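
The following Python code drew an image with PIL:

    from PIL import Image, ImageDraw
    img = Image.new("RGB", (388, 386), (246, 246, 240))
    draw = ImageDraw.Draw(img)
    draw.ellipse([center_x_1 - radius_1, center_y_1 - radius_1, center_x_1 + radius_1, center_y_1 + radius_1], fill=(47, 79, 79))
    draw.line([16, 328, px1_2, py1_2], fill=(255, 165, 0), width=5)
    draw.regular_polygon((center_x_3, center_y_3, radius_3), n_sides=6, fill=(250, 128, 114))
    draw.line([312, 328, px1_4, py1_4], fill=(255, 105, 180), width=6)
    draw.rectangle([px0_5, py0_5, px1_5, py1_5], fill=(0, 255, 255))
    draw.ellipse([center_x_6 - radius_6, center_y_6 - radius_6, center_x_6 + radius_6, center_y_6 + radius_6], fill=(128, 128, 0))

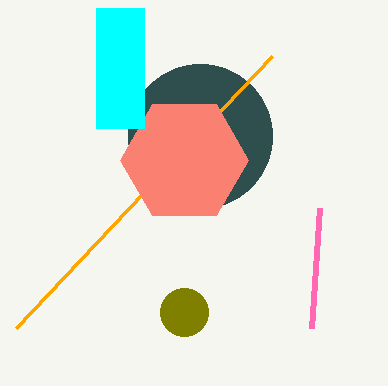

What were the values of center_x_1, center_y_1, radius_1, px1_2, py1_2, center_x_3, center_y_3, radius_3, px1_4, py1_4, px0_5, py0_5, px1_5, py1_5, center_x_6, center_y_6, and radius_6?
center_x_1 = 200, center_y_1 = 136, radius_1 = 72, px1_2 = 272, py1_2 = 56, center_x_3 = 184, center_y_3 = 160, radius_3 = 64, px1_4 = 320, py1_4 = 208, px0_5 = 96, py0_5 = 8, px1_5 = 144, py1_5 = 128, center_x_6 = 184, center_y_6 = 312, radius_6 = 24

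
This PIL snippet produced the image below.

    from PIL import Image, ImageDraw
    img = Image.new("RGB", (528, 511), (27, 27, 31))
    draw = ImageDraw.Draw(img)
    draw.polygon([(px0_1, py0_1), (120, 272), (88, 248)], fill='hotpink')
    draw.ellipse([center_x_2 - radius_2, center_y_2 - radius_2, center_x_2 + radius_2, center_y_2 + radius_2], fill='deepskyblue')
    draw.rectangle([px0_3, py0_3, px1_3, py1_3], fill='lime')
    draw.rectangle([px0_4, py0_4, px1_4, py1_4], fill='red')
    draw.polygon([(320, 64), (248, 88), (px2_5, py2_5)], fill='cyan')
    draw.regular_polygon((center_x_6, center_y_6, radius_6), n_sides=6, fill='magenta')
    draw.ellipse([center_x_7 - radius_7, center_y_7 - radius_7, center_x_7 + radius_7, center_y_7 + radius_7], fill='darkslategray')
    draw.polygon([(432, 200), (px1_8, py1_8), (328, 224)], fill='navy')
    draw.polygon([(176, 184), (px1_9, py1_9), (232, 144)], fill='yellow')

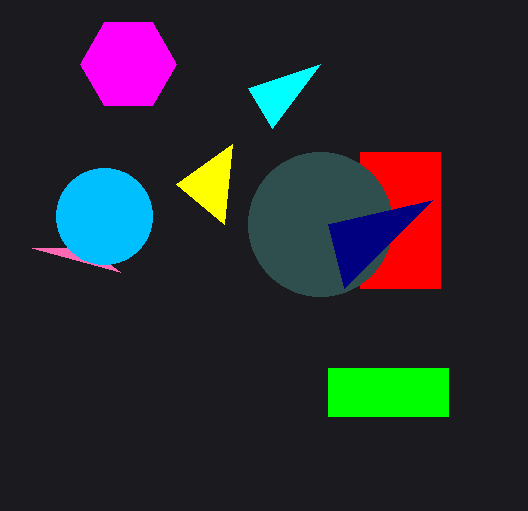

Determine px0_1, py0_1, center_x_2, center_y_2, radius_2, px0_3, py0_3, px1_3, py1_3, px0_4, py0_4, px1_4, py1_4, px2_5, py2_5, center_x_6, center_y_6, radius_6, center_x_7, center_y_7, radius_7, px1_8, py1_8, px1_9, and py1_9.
px0_1 = 32; py0_1 = 248; center_x_2 = 104; center_y_2 = 216; radius_2 = 48; px0_3 = 328; py0_3 = 368; px1_3 = 448; py1_3 = 416; px0_4 = 360; py0_4 = 152; px1_4 = 440; py1_4 = 288; px2_5 = 272; py2_5 = 128; center_x_6 = 128; center_y_6 = 64; radius_6 = 48; center_x_7 = 320; center_y_7 = 224; radius_7 = 72; px1_8 = 344; py1_8 = 288; px1_9 = 224; py1_9 = 224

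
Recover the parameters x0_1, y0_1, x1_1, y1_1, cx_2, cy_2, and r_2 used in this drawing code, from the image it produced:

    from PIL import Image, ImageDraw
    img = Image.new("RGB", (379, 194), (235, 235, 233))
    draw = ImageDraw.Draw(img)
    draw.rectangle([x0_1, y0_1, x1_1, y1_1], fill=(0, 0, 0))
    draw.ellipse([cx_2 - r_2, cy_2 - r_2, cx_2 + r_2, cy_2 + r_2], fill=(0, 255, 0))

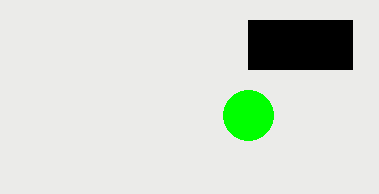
x0_1 = 248, y0_1 = 20, x1_1 = 352, y1_1 = 69, cx_2 = 248, cy_2 = 115, r_2 = 25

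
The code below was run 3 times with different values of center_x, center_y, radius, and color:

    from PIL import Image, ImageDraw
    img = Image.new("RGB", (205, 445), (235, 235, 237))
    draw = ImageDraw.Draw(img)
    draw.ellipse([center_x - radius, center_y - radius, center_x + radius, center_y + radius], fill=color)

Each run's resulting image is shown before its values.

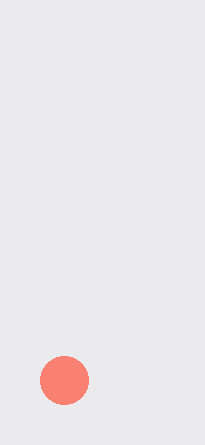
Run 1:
center_x = 64; center_y = 380; radius = 24; color = 'salmon'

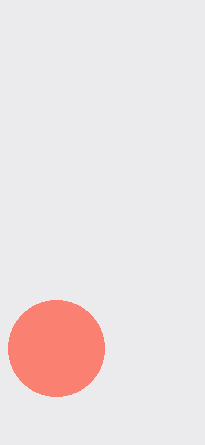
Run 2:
center_x = 56
center_y = 348
radius = 48
color = 'salmon'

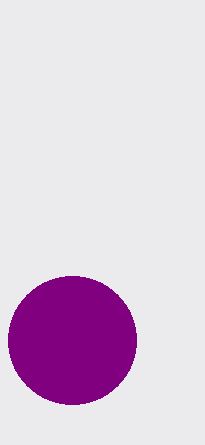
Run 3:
center_x = 72, center_y = 340, radius = 64, color = 'purple'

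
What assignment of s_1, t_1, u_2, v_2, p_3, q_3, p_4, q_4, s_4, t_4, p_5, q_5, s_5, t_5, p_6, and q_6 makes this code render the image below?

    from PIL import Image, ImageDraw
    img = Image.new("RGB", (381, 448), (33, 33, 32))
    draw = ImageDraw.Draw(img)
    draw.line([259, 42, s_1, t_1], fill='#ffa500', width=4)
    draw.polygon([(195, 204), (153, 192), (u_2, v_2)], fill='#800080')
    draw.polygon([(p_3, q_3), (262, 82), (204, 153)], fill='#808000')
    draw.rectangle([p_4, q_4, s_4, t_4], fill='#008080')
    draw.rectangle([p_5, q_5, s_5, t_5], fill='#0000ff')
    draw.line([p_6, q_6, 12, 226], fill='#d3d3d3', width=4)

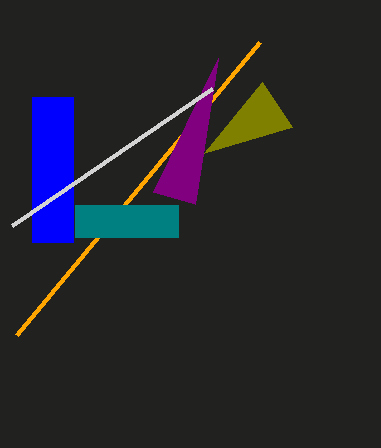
s_1 = 16; t_1 = 335; u_2 = 218; v_2 = 58; p_3 = 292; q_3 = 127; p_4 = 75; q_4 = 205; s_4 = 178; t_4 = 237; p_5 = 32; q_5 = 97; s_5 = 73; t_5 = 242; p_6 = 212; q_6 = 89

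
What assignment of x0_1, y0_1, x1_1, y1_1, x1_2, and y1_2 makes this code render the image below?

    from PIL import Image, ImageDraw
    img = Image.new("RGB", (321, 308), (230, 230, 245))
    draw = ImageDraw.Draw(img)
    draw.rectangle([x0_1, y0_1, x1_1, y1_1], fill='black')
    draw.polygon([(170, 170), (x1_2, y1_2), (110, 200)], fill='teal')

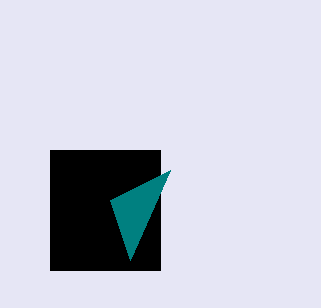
x0_1 = 50
y0_1 = 150
x1_1 = 160
y1_1 = 270
x1_2 = 130
y1_2 = 260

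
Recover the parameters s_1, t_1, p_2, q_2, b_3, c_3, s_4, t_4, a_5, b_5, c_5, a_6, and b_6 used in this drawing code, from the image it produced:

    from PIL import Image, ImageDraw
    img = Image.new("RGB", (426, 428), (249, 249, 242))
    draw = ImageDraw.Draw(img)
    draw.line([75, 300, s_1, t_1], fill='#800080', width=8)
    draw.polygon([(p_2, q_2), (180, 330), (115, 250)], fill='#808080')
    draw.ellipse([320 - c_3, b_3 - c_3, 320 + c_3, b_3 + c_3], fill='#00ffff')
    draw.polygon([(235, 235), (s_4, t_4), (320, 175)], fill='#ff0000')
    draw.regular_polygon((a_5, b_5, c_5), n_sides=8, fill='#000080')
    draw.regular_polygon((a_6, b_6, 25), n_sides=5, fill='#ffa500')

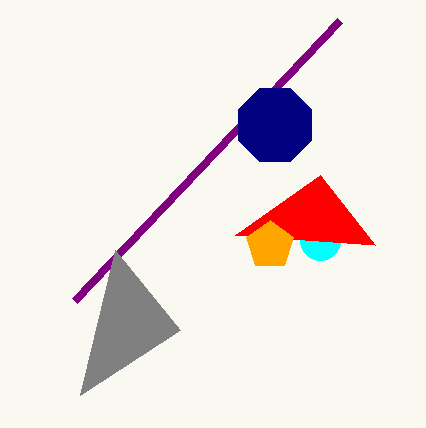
s_1 = 340
t_1 = 20
p_2 = 80
q_2 = 395
b_3 = 240
c_3 = 20
s_4 = 375
t_4 = 245
a_5 = 275
b_5 = 125
c_5 = 40
a_6 = 270
b_6 = 245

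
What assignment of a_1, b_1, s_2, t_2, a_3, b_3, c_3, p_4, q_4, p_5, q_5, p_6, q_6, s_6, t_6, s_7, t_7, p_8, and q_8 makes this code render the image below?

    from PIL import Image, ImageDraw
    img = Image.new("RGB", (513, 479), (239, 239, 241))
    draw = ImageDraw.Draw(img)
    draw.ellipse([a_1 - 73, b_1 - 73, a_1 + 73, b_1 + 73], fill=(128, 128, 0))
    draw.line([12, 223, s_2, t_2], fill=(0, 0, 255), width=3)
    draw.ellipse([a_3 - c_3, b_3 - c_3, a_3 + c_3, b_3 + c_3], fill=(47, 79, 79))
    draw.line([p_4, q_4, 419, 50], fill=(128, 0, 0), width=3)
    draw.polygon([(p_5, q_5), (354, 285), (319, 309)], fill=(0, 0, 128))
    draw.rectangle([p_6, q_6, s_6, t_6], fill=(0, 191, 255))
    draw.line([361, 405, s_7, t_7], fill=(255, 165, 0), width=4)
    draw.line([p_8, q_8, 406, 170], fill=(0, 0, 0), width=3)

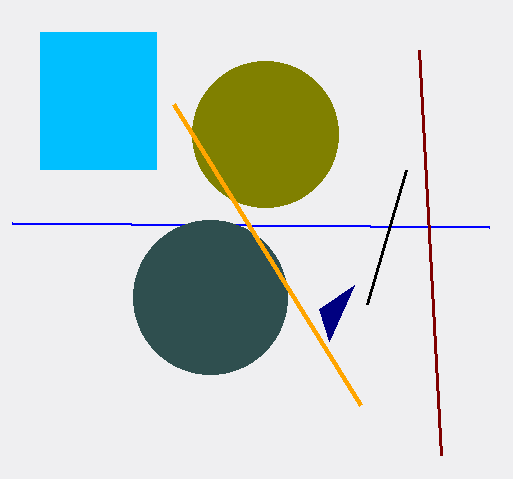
a_1 = 265, b_1 = 134, s_2 = 489, t_2 = 227, a_3 = 210, b_3 = 297, c_3 = 77, p_4 = 441, q_4 = 455, p_5 = 329, q_5 = 341, p_6 = 40, q_6 = 32, s_6 = 156, t_6 = 169, s_7 = 174, t_7 = 104, p_8 = 367, q_8 = 304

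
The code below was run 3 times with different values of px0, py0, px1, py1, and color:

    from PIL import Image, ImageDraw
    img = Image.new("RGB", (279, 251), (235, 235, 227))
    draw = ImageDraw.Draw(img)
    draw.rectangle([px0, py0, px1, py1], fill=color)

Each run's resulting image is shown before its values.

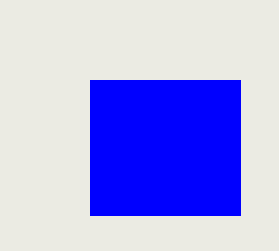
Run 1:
px0 = 90
py0 = 80
px1 = 240
py1 = 215
color = 'blue'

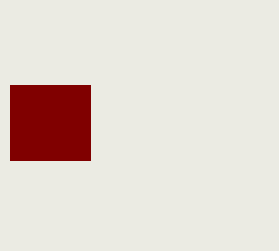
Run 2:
px0 = 10, py0 = 85, px1 = 90, py1 = 160, color = 'maroon'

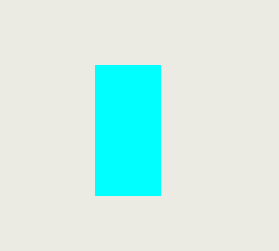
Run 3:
px0 = 95
py0 = 65
px1 = 160
py1 = 195
color = 'cyan'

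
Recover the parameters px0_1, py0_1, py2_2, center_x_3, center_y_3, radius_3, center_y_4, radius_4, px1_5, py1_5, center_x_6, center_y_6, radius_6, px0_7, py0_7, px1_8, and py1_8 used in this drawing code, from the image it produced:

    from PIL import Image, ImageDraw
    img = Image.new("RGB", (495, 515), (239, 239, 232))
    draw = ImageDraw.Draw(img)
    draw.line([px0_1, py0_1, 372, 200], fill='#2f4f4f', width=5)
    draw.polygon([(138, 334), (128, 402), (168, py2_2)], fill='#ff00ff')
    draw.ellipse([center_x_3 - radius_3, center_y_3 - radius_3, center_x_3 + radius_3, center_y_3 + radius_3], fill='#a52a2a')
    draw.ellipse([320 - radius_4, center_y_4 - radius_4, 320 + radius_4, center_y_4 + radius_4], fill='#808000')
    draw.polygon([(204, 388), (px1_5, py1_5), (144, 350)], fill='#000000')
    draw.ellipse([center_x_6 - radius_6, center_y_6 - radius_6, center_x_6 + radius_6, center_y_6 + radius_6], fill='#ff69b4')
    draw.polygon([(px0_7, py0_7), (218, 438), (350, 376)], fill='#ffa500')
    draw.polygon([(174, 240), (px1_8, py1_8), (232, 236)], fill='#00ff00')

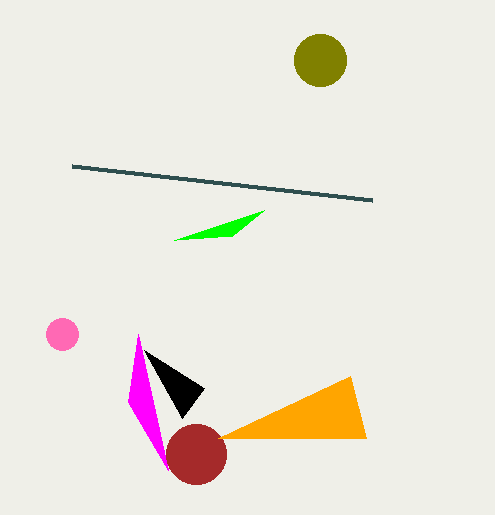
px0_1 = 72; py0_1 = 166; py2_2 = 470; center_x_3 = 196; center_y_3 = 454; radius_3 = 30; center_y_4 = 60; radius_4 = 26; px1_5 = 182; py1_5 = 418; center_x_6 = 62; center_y_6 = 334; radius_6 = 16; px0_7 = 366; py0_7 = 438; px1_8 = 264; py1_8 = 210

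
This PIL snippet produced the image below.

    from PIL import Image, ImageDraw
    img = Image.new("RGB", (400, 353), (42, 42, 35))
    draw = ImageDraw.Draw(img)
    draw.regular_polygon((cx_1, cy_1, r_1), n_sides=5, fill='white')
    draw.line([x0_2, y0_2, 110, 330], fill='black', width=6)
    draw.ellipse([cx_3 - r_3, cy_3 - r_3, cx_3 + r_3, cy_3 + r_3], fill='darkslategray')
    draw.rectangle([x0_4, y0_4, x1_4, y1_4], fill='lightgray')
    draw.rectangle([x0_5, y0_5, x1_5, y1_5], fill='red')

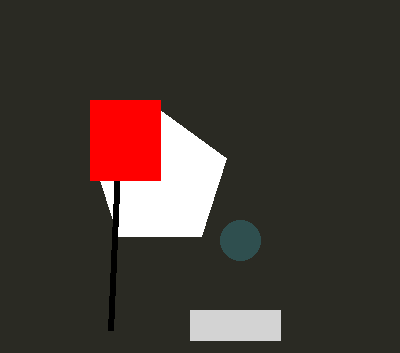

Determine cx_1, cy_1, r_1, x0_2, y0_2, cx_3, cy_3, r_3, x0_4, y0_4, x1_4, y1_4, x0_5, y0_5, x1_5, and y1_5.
cx_1 = 160; cy_1 = 180; r_1 = 70; x0_2 = 120; y0_2 = 100; cx_3 = 240; cy_3 = 240; r_3 = 20; x0_4 = 190; y0_4 = 310; x1_4 = 280; y1_4 = 340; x0_5 = 90; y0_5 = 100; x1_5 = 160; y1_5 = 180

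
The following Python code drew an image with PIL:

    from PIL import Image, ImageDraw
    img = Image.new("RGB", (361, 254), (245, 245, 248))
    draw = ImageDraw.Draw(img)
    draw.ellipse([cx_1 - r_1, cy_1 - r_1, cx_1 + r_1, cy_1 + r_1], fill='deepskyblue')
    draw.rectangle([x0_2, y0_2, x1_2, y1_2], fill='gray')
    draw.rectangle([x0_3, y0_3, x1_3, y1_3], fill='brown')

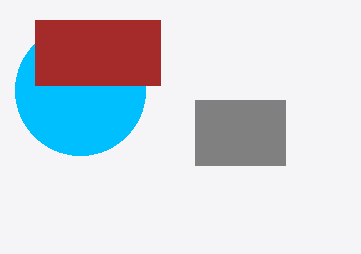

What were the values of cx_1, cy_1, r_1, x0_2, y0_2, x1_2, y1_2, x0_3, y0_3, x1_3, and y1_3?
cx_1 = 80
cy_1 = 90
r_1 = 65
x0_2 = 195
y0_2 = 100
x1_2 = 285
y1_2 = 165
x0_3 = 35
y0_3 = 20
x1_3 = 160
y1_3 = 85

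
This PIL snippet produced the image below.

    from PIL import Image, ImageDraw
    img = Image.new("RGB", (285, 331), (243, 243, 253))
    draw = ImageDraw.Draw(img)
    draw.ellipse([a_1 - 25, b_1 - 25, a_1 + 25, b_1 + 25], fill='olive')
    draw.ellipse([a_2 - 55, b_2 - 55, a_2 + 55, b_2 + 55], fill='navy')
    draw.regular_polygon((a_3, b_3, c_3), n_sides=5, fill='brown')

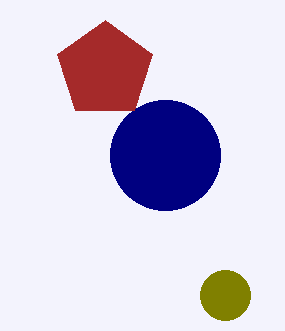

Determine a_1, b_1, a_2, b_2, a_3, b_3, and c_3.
a_1 = 225, b_1 = 295, a_2 = 165, b_2 = 155, a_3 = 105, b_3 = 70, c_3 = 50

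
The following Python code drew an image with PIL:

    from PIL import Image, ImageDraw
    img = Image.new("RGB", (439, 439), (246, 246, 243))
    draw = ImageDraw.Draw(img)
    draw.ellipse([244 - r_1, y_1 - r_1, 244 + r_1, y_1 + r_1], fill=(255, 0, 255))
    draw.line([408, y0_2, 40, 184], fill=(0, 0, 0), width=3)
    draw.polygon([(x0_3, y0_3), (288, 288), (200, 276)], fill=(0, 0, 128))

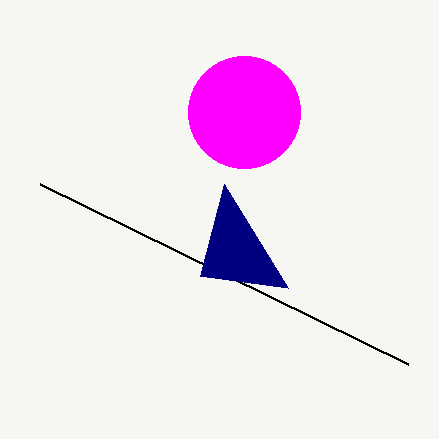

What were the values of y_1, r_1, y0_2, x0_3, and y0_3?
y_1 = 112; r_1 = 56; y0_2 = 364; x0_3 = 224; y0_3 = 184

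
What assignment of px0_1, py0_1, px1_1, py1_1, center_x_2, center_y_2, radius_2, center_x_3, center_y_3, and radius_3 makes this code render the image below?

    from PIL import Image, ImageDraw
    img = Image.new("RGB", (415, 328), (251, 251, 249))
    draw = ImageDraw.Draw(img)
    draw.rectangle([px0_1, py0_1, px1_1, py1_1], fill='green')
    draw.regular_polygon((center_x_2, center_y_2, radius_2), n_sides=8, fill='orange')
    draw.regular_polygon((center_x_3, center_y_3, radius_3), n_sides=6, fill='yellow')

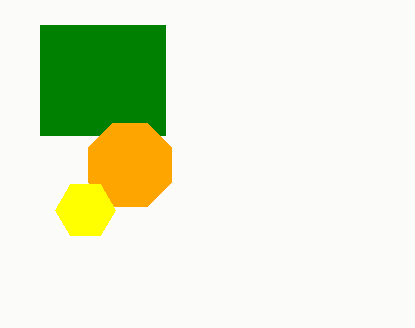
px0_1 = 40, py0_1 = 25, px1_1 = 165, py1_1 = 135, center_x_2 = 130, center_y_2 = 165, radius_2 = 45, center_x_3 = 85, center_y_3 = 210, radius_3 = 30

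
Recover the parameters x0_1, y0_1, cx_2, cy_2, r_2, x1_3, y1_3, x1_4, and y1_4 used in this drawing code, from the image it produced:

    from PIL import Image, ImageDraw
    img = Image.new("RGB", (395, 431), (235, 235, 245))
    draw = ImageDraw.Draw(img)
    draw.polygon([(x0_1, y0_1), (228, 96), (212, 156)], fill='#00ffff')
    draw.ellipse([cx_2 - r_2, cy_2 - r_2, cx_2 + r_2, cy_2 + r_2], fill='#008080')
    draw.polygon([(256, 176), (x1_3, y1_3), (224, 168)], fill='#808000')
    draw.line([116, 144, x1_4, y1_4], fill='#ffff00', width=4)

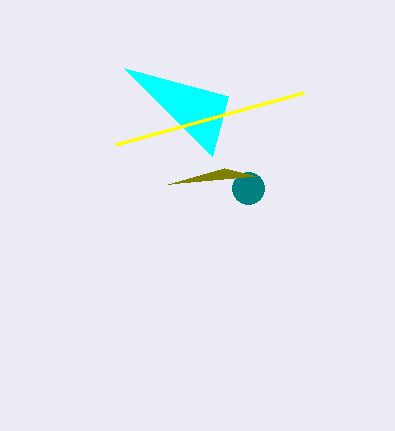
x0_1 = 124; y0_1 = 68; cx_2 = 248; cy_2 = 188; r_2 = 16; x1_3 = 168; y1_3 = 184; x1_4 = 304; y1_4 = 92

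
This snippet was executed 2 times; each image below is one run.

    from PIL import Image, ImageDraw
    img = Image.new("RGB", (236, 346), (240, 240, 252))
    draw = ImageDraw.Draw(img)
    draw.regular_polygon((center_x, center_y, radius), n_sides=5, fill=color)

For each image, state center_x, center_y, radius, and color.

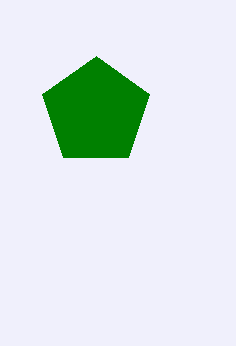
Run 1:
center_x = 96; center_y = 112; radius = 56; color = 'green'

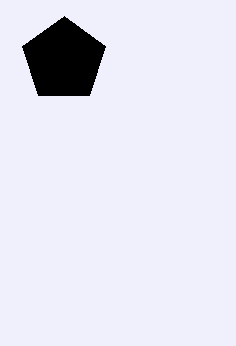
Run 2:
center_x = 64, center_y = 60, radius = 44, color = 'black'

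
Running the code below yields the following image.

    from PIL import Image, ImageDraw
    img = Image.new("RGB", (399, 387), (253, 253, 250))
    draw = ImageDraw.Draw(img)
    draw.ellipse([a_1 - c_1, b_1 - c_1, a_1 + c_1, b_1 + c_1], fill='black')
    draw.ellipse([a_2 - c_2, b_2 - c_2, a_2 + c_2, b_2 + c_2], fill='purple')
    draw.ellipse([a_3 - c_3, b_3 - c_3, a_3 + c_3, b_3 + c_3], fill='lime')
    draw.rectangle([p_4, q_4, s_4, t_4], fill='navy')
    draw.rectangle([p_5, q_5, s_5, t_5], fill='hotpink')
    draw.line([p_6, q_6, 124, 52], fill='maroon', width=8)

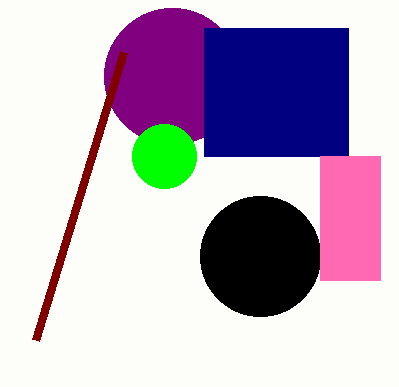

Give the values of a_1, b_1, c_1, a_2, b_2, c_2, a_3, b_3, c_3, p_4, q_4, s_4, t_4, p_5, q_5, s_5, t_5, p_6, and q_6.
a_1 = 260
b_1 = 256
c_1 = 60
a_2 = 172
b_2 = 76
c_2 = 68
a_3 = 164
b_3 = 156
c_3 = 32
p_4 = 204
q_4 = 28
s_4 = 348
t_4 = 156
p_5 = 320
q_5 = 156
s_5 = 380
t_5 = 280
p_6 = 36
q_6 = 340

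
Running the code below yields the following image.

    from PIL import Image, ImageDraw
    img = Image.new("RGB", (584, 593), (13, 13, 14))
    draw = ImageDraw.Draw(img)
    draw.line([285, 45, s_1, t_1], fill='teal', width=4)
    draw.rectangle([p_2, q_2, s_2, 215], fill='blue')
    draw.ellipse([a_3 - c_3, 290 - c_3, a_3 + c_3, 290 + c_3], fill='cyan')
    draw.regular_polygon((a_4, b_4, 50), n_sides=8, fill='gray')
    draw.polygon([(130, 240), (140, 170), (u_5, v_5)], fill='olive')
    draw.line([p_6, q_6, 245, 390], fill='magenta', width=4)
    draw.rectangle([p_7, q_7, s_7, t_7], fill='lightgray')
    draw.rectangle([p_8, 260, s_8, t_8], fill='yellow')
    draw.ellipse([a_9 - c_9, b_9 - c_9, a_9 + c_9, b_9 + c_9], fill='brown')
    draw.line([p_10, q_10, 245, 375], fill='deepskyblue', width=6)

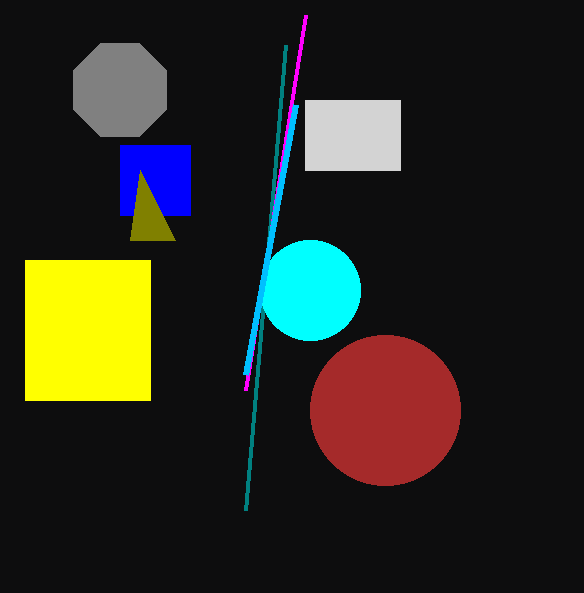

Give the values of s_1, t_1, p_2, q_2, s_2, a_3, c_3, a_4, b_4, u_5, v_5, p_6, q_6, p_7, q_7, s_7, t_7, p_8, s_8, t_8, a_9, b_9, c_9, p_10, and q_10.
s_1 = 245, t_1 = 510, p_2 = 120, q_2 = 145, s_2 = 190, a_3 = 310, c_3 = 50, a_4 = 120, b_4 = 90, u_5 = 175, v_5 = 240, p_6 = 305, q_6 = 15, p_7 = 305, q_7 = 100, s_7 = 400, t_7 = 170, p_8 = 25, s_8 = 150, t_8 = 400, a_9 = 385, b_9 = 410, c_9 = 75, p_10 = 295, q_10 = 105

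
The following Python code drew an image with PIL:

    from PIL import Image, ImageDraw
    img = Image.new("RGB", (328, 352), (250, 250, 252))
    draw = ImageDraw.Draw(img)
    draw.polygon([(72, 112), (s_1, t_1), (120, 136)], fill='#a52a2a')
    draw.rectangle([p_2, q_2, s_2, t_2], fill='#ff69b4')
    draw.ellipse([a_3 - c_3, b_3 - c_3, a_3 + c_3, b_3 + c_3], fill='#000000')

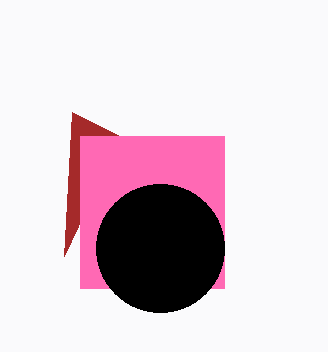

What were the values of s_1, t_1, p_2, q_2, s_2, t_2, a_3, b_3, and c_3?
s_1 = 64; t_1 = 256; p_2 = 80; q_2 = 136; s_2 = 224; t_2 = 288; a_3 = 160; b_3 = 248; c_3 = 64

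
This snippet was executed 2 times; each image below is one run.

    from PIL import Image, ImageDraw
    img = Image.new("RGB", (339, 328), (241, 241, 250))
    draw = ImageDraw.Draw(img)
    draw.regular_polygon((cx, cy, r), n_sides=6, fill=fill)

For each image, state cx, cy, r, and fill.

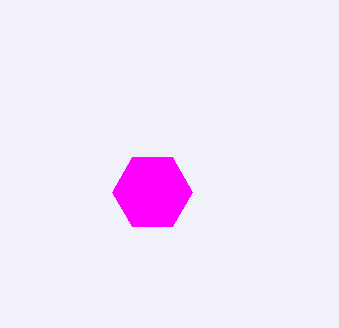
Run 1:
cx = 152
cy = 192
r = 40
fill = 'magenta'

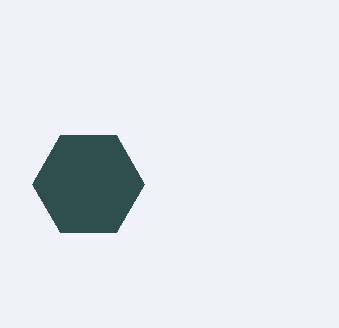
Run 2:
cx = 88, cy = 184, r = 56, fill = 'darkslategray'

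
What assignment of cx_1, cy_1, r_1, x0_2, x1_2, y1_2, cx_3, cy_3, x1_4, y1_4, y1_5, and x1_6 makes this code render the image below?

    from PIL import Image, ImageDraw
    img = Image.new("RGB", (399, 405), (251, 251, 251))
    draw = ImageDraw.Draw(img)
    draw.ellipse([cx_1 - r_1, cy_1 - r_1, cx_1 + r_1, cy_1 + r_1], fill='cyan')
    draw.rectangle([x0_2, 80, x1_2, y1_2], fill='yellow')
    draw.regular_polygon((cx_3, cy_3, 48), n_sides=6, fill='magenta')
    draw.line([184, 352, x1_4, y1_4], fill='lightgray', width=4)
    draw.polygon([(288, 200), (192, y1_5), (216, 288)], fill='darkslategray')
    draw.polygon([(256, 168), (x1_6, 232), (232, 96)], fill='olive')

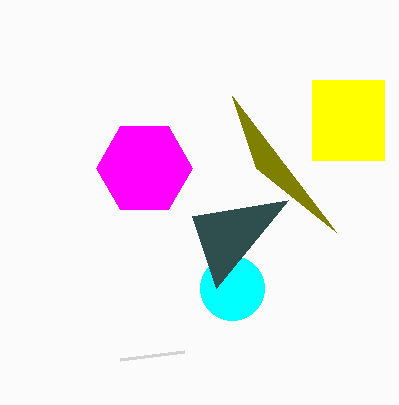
cx_1 = 232
cy_1 = 288
r_1 = 32
x0_2 = 312
x1_2 = 384
y1_2 = 160
cx_3 = 144
cy_3 = 168
x1_4 = 120
y1_4 = 360
y1_5 = 216
x1_6 = 336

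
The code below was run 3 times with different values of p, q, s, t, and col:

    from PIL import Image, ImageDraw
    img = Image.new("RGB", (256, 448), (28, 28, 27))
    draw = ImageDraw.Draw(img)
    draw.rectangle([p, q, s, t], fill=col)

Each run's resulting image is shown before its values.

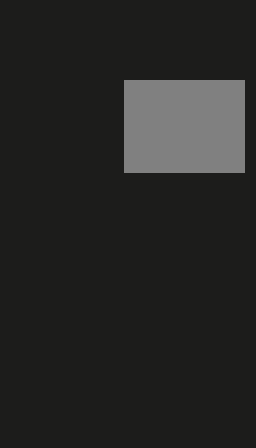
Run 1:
p = 124; q = 80; s = 244; t = 172; col = 'gray'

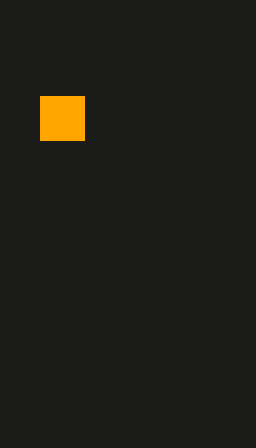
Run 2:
p = 40
q = 96
s = 84
t = 140
col = 'orange'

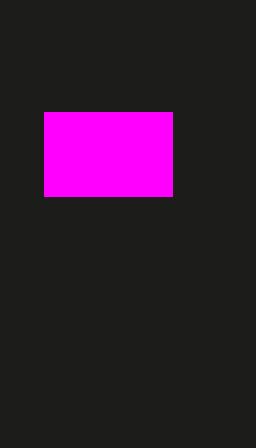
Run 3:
p = 44; q = 112; s = 172; t = 196; col = 'magenta'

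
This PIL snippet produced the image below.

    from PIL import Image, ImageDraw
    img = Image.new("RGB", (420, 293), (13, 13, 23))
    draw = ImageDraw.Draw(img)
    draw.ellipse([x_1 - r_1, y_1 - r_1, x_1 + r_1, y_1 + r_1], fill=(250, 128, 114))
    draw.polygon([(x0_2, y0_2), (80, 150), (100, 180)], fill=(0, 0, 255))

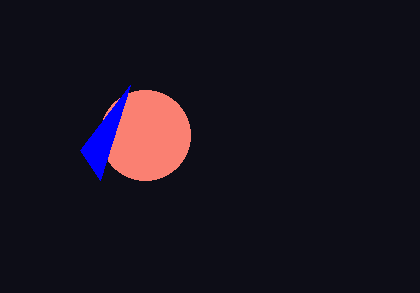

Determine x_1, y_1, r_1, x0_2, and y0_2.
x_1 = 145, y_1 = 135, r_1 = 45, x0_2 = 130, y0_2 = 85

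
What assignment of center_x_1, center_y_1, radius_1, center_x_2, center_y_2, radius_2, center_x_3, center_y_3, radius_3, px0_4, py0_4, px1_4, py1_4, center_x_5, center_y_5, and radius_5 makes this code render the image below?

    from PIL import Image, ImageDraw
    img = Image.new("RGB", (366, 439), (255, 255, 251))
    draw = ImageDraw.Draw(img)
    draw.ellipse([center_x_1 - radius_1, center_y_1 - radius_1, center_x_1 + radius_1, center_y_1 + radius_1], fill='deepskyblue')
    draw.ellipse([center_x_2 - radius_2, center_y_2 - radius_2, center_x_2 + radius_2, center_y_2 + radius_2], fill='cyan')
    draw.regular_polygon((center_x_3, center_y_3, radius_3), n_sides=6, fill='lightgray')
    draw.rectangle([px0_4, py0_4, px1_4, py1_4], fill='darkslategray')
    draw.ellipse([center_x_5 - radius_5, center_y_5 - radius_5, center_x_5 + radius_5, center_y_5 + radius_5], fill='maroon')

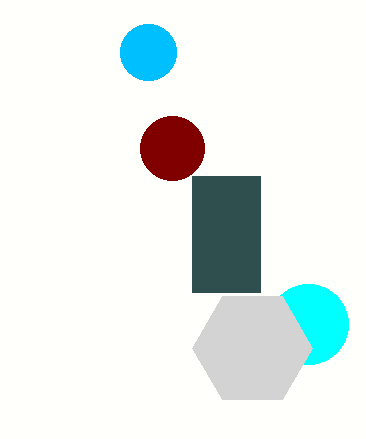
center_x_1 = 148, center_y_1 = 52, radius_1 = 28, center_x_2 = 308, center_y_2 = 324, radius_2 = 40, center_x_3 = 252, center_y_3 = 348, radius_3 = 60, px0_4 = 192, py0_4 = 176, px1_4 = 260, py1_4 = 292, center_x_5 = 172, center_y_5 = 148, radius_5 = 32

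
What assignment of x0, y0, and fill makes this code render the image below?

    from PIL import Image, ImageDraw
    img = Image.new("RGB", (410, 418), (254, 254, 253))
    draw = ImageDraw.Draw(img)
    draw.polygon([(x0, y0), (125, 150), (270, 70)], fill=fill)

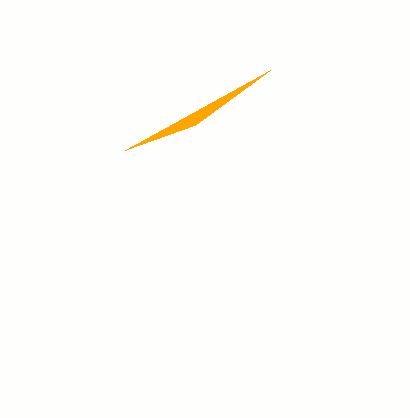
x0 = 195
y0 = 125
fill = 'orange'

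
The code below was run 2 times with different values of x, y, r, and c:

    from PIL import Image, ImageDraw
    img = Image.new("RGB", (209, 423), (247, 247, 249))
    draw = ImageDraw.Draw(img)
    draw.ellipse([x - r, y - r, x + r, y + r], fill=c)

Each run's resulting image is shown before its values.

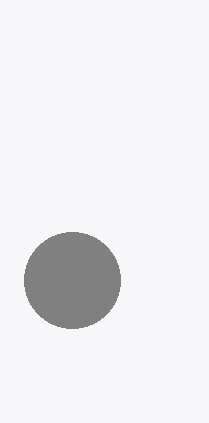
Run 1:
x = 72; y = 280; r = 48; c = 'gray'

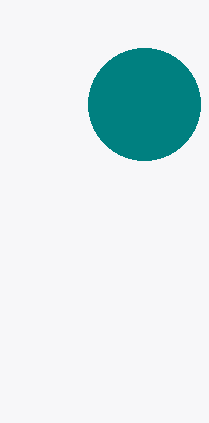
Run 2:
x = 144, y = 104, r = 56, c = 'teal'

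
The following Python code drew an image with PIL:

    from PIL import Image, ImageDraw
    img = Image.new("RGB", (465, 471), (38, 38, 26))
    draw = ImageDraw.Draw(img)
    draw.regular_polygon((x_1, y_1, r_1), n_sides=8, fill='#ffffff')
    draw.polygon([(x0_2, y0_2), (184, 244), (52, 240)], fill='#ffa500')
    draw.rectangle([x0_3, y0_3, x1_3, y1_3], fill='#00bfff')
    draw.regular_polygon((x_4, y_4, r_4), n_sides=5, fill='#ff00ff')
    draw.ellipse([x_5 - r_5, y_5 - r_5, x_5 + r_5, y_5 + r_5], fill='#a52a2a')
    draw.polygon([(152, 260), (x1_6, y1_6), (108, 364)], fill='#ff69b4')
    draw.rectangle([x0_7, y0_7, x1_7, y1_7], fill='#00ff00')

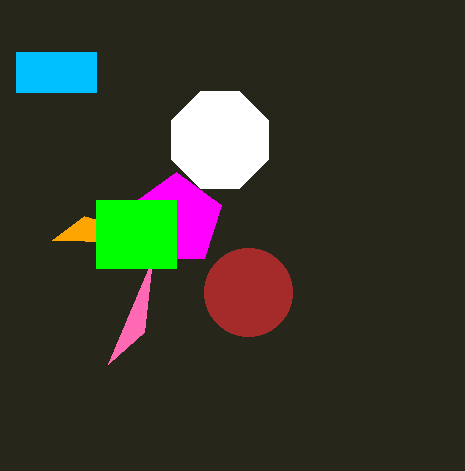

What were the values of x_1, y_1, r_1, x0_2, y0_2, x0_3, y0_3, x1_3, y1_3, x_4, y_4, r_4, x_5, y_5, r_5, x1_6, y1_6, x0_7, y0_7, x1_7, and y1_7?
x_1 = 220; y_1 = 140; r_1 = 52; x0_2 = 84; y0_2 = 216; x0_3 = 16; y0_3 = 52; x1_3 = 96; y1_3 = 92; x_4 = 176; y_4 = 220; r_4 = 48; x_5 = 248; y_5 = 292; r_5 = 44; x1_6 = 144; y1_6 = 332; x0_7 = 96; y0_7 = 200; x1_7 = 176; y1_7 = 268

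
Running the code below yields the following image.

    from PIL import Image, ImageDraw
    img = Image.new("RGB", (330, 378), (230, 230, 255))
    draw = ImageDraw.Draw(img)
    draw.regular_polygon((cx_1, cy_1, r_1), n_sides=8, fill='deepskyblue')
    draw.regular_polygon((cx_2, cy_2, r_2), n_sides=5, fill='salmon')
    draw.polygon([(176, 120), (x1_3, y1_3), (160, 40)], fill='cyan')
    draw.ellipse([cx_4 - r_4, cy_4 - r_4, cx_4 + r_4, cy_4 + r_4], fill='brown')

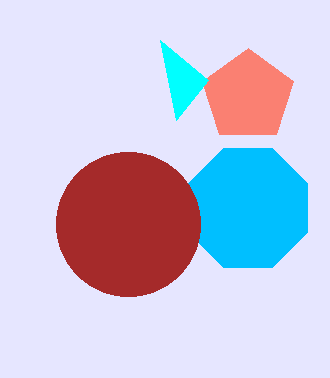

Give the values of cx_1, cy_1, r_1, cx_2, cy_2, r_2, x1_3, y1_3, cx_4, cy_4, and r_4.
cx_1 = 248; cy_1 = 208; r_1 = 64; cx_2 = 248; cy_2 = 96; r_2 = 48; x1_3 = 208; y1_3 = 80; cx_4 = 128; cy_4 = 224; r_4 = 72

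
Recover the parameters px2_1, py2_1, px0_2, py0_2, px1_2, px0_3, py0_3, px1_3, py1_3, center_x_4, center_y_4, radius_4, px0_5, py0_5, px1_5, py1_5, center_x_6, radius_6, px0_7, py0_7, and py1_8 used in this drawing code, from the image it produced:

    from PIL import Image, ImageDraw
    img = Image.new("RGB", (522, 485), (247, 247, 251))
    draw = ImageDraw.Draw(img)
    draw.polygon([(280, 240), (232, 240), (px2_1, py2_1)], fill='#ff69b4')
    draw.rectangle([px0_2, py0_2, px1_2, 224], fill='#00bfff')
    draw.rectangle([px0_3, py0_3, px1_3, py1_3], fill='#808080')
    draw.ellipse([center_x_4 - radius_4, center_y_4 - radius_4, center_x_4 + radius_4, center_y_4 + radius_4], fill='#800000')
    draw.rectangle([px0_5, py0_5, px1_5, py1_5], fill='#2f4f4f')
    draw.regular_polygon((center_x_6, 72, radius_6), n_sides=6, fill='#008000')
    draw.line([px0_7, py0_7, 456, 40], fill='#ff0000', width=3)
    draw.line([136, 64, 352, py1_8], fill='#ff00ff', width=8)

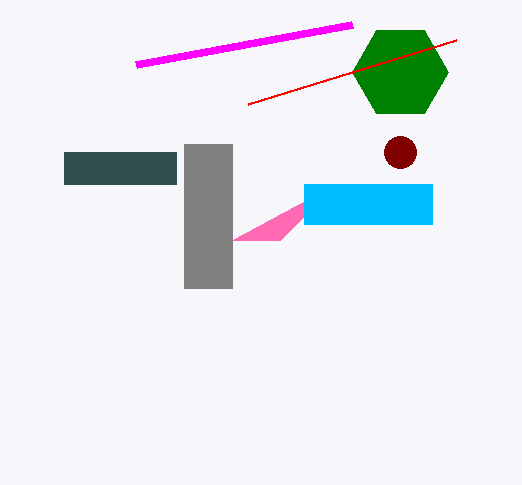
px2_1 = 336; py2_1 = 184; px0_2 = 304; py0_2 = 184; px1_2 = 432; px0_3 = 184; py0_3 = 144; px1_3 = 232; py1_3 = 288; center_x_4 = 400; center_y_4 = 152; radius_4 = 16; px0_5 = 64; py0_5 = 152; px1_5 = 176; py1_5 = 184; center_x_6 = 400; radius_6 = 48; px0_7 = 248; py0_7 = 104; py1_8 = 24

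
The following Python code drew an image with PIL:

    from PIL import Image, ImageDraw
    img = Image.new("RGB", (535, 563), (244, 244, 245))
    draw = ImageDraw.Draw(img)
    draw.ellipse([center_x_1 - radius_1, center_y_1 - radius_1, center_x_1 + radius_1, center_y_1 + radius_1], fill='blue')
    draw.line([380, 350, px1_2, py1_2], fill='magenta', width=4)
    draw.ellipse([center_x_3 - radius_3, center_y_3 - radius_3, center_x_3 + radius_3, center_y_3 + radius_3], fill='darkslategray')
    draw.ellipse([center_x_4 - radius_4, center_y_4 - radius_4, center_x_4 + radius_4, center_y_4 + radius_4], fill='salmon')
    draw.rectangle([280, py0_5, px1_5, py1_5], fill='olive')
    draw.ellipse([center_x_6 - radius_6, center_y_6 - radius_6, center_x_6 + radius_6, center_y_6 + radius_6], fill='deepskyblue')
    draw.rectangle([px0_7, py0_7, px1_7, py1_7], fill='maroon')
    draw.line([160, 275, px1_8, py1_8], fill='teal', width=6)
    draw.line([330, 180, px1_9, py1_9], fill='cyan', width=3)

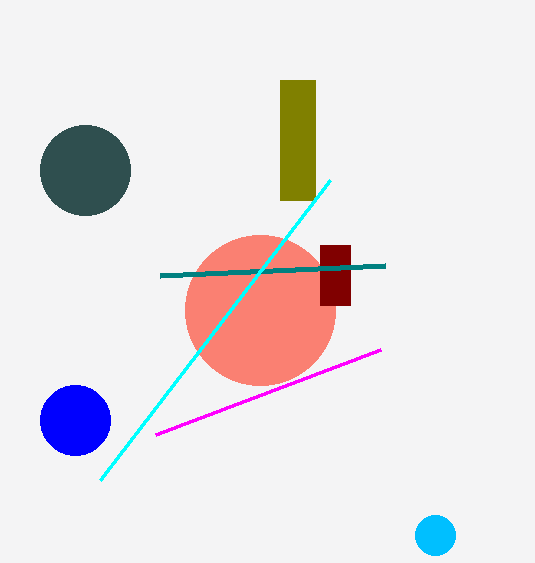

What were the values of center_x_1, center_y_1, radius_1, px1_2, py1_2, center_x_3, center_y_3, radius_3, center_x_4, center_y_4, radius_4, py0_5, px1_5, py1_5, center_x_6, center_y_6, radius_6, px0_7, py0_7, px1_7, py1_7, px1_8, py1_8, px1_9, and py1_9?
center_x_1 = 75, center_y_1 = 420, radius_1 = 35, px1_2 = 155, py1_2 = 435, center_x_3 = 85, center_y_3 = 170, radius_3 = 45, center_x_4 = 260, center_y_4 = 310, radius_4 = 75, py0_5 = 80, px1_5 = 315, py1_5 = 200, center_x_6 = 435, center_y_6 = 535, radius_6 = 20, px0_7 = 320, py0_7 = 245, px1_7 = 350, py1_7 = 305, px1_8 = 385, py1_8 = 265, px1_9 = 100, py1_9 = 480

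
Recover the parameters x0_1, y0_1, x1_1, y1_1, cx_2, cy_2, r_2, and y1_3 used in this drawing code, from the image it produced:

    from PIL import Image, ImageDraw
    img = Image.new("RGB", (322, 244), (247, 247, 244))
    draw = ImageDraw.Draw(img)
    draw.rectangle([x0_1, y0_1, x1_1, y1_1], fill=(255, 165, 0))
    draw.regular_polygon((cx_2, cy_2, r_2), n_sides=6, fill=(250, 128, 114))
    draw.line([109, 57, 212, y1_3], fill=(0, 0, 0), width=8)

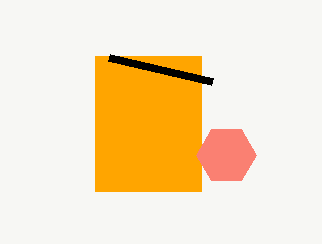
x0_1 = 95, y0_1 = 56, x1_1 = 201, y1_1 = 191, cx_2 = 226, cy_2 = 155, r_2 = 30, y1_3 = 81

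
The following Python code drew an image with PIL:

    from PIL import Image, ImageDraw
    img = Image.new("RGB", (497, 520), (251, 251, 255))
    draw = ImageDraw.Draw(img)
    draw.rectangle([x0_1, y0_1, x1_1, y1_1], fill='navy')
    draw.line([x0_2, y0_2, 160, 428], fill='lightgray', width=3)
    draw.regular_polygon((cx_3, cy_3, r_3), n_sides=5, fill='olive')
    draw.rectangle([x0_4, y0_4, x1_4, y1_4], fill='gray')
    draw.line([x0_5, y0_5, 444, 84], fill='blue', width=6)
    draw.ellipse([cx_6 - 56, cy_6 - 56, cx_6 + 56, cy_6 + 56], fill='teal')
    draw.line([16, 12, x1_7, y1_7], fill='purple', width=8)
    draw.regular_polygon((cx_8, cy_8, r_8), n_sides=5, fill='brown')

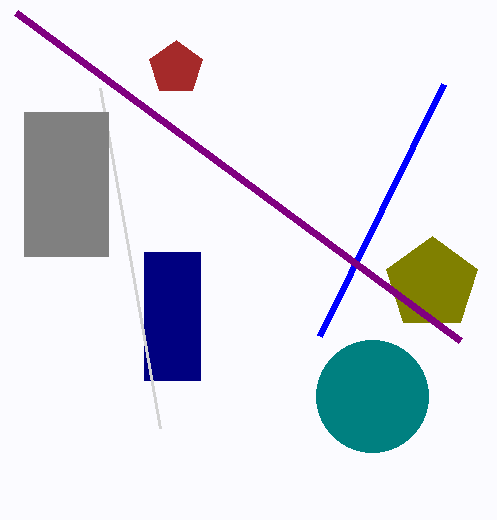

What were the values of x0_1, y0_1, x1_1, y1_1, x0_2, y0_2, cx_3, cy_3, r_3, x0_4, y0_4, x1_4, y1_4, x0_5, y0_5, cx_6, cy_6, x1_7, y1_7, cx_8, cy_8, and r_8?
x0_1 = 144
y0_1 = 252
x1_1 = 200
y1_1 = 380
x0_2 = 100
y0_2 = 88
cx_3 = 432
cy_3 = 284
r_3 = 48
x0_4 = 24
y0_4 = 112
x1_4 = 108
y1_4 = 256
x0_5 = 320
y0_5 = 336
cx_6 = 372
cy_6 = 396
x1_7 = 460
y1_7 = 340
cx_8 = 176
cy_8 = 68
r_8 = 28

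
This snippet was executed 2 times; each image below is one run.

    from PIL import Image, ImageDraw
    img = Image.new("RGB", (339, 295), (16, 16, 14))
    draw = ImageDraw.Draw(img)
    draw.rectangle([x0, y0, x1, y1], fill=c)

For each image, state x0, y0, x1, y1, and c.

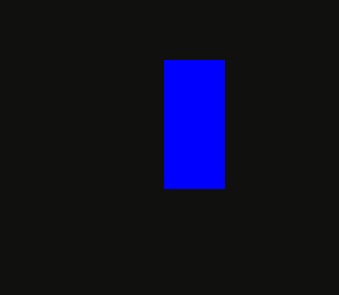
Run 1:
x0 = 164; y0 = 60; x1 = 224; y1 = 188; c = 'blue'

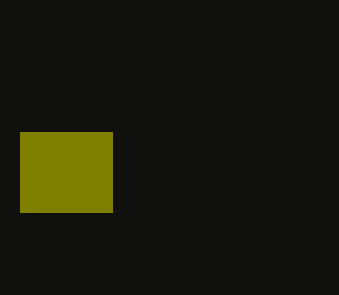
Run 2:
x0 = 20, y0 = 132, x1 = 112, y1 = 212, c = 'olive'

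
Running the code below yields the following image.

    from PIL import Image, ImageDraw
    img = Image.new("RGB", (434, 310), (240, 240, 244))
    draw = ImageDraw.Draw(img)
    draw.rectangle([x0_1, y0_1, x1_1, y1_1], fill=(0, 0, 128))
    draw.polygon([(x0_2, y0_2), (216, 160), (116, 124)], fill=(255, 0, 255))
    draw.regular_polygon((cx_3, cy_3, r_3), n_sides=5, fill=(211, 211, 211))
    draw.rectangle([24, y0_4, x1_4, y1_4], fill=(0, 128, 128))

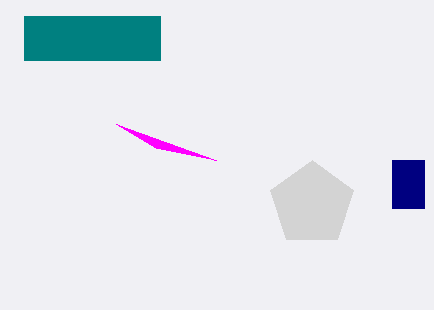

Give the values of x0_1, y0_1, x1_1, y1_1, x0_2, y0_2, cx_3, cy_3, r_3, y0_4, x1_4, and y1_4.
x0_1 = 392; y0_1 = 160; x1_1 = 424; y1_1 = 208; x0_2 = 156; y0_2 = 148; cx_3 = 312; cy_3 = 204; r_3 = 44; y0_4 = 16; x1_4 = 160; y1_4 = 60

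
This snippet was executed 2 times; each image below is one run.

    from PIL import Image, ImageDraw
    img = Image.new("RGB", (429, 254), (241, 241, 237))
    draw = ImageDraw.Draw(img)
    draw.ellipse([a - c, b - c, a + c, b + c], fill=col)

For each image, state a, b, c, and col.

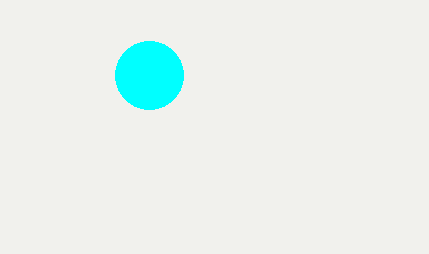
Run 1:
a = 149; b = 75; c = 34; col = 'cyan'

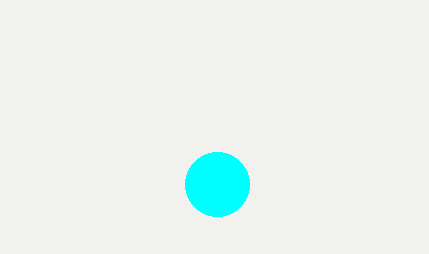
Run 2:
a = 217; b = 184; c = 32; col = 'cyan'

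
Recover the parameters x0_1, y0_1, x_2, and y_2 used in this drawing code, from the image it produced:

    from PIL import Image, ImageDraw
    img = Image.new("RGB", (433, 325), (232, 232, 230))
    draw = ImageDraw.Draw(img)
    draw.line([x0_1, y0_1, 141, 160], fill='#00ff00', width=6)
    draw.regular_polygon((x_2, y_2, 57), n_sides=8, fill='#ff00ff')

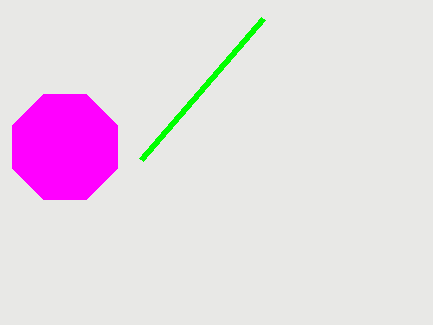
x0_1 = 263; y0_1 = 19; x_2 = 65; y_2 = 147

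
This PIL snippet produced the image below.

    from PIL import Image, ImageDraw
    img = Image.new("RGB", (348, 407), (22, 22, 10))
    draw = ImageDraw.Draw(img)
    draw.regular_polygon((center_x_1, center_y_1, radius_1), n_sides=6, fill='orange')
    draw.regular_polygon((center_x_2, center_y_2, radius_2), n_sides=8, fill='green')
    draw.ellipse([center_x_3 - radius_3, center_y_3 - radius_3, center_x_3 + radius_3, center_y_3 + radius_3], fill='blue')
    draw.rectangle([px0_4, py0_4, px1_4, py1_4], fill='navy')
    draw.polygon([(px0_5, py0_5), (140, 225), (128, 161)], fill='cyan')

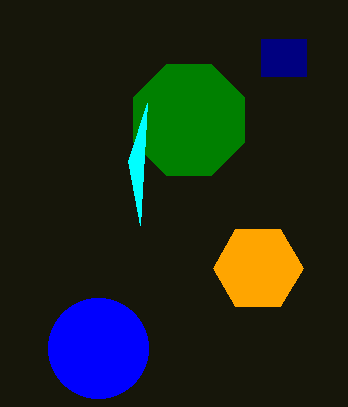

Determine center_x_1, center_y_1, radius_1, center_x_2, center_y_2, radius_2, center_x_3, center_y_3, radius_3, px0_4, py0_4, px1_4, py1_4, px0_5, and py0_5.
center_x_1 = 258, center_y_1 = 268, radius_1 = 45, center_x_2 = 189, center_y_2 = 120, radius_2 = 60, center_x_3 = 98, center_y_3 = 348, radius_3 = 50, px0_4 = 261, py0_4 = 39, px1_4 = 306, py1_4 = 76, px0_5 = 147, py0_5 = 103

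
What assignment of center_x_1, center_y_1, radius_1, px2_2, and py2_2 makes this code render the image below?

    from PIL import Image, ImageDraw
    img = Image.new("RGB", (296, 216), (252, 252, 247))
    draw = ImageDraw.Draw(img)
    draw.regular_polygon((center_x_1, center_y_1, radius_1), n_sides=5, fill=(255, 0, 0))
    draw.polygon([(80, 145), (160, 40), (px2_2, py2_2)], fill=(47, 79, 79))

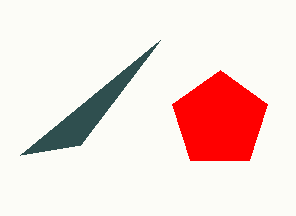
center_x_1 = 220
center_y_1 = 120
radius_1 = 50
px2_2 = 20
py2_2 = 155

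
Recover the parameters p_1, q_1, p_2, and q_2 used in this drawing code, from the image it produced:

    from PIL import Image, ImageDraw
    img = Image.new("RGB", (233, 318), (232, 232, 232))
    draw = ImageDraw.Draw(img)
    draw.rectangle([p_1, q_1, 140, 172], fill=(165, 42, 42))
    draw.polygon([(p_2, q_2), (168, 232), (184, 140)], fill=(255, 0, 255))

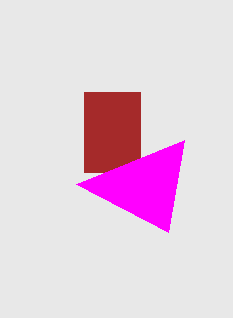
p_1 = 84; q_1 = 92; p_2 = 76; q_2 = 184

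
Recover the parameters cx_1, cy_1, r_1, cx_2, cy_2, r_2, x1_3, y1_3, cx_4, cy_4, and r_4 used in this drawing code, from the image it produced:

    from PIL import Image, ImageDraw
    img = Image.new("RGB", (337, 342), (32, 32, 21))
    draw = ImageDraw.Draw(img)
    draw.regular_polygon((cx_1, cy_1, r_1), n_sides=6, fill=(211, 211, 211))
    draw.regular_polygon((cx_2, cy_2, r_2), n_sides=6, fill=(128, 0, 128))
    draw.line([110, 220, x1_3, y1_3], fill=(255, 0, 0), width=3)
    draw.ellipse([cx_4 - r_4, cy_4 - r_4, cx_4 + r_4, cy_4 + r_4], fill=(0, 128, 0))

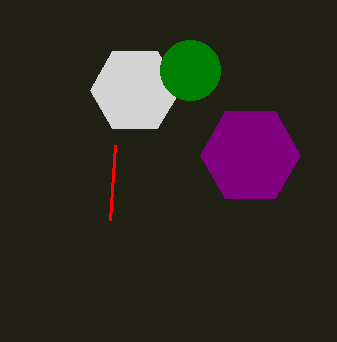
cx_1 = 135
cy_1 = 90
r_1 = 45
cx_2 = 250
cy_2 = 155
r_2 = 50
x1_3 = 115
y1_3 = 145
cx_4 = 190
cy_4 = 70
r_4 = 30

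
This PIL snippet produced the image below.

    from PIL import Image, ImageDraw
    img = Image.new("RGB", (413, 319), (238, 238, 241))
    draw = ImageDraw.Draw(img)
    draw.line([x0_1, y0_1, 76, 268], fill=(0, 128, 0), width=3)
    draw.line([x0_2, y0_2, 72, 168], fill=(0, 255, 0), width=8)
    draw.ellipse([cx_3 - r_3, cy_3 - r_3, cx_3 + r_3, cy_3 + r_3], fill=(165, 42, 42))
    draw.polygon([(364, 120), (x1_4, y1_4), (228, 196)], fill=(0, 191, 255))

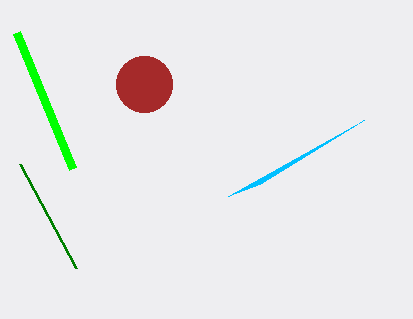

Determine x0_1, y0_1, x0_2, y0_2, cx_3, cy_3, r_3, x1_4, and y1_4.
x0_1 = 20; y0_1 = 164; x0_2 = 16; y0_2 = 32; cx_3 = 144; cy_3 = 84; r_3 = 28; x1_4 = 260; y1_4 = 184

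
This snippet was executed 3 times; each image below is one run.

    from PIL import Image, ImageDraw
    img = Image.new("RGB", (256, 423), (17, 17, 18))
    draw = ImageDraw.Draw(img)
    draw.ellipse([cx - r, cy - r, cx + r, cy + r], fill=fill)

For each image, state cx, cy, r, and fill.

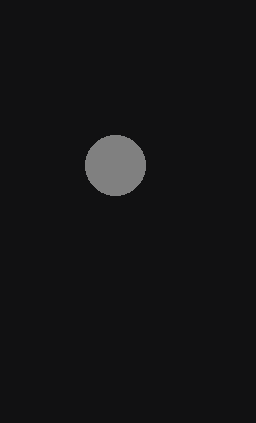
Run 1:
cx = 115; cy = 165; r = 30; fill = 'gray'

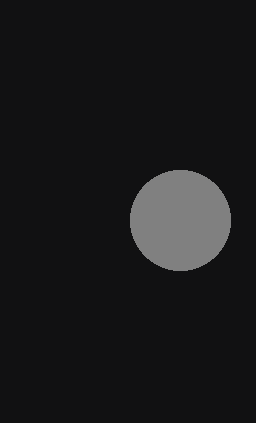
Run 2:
cx = 180; cy = 220; r = 50; fill = 'gray'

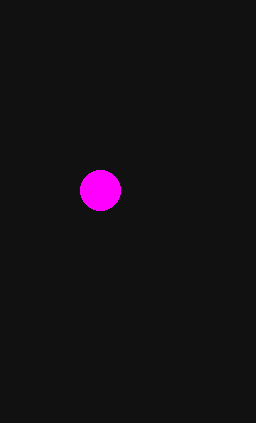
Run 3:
cx = 100, cy = 190, r = 20, fill = 'magenta'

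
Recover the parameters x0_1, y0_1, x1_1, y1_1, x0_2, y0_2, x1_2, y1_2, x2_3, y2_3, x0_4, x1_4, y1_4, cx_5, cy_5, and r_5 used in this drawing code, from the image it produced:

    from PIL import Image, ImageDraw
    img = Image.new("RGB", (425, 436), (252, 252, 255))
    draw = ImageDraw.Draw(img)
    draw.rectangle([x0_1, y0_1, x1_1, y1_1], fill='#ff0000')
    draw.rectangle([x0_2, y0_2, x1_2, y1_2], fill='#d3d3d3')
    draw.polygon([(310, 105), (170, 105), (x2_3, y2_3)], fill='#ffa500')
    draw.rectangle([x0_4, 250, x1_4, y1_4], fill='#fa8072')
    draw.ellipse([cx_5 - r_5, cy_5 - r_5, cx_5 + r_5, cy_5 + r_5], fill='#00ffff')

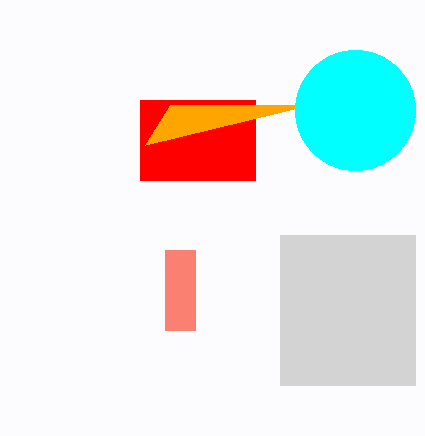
x0_1 = 140, y0_1 = 100, x1_1 = 255, y1_1 = 180, x0_2 = 280, y0_2 = 235, x1_2 = 415, y1_2 = 385, x2_3 = 145, y2_3 = 145, x0_4 = 165, x1_4 = 195, y1_4 = 330, cx_5 = 355, cy_5 = 110, r_5 = 60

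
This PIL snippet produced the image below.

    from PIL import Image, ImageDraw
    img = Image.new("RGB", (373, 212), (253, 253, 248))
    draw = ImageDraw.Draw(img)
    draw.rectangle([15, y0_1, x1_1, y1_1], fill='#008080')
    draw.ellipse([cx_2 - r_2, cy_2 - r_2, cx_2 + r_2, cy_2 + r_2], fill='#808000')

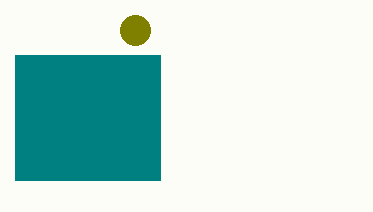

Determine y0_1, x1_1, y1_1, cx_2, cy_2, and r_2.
y0_1 = 55
x1_1 = 160
y1_1 = 180
cx_2 = 135
cy_2 = 30
r_2 = 15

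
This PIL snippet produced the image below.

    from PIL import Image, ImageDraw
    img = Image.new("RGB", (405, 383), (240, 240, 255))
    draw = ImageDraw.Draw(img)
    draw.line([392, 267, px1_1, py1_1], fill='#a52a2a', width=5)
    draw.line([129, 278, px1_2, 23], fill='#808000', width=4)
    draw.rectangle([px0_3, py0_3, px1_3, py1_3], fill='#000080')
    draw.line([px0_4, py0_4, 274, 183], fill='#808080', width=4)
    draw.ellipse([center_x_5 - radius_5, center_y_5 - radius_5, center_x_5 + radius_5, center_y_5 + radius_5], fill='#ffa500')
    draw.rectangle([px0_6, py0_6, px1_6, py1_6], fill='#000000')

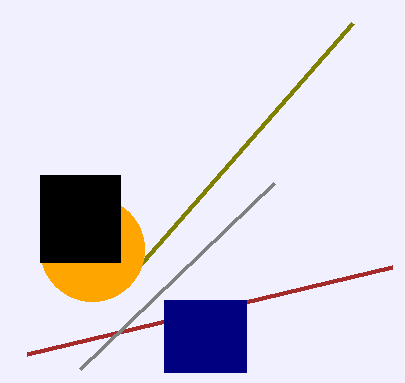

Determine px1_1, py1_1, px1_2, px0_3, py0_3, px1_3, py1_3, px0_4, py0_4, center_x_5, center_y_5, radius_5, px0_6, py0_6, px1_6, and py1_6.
px1_1 = 27
py1_1 = 354
px1_2 = 353
px0_3 = 164
py0_3 = 300
px1_3 = 246
py1_3 = 372
px0_4 = 80
py0_4 = 369
center_x_5 = 92
center_y_5 = 249
radius_5 = 52
px0_6 = 40
py0_6 = 175
px1_6 = 120
py1_6 = 262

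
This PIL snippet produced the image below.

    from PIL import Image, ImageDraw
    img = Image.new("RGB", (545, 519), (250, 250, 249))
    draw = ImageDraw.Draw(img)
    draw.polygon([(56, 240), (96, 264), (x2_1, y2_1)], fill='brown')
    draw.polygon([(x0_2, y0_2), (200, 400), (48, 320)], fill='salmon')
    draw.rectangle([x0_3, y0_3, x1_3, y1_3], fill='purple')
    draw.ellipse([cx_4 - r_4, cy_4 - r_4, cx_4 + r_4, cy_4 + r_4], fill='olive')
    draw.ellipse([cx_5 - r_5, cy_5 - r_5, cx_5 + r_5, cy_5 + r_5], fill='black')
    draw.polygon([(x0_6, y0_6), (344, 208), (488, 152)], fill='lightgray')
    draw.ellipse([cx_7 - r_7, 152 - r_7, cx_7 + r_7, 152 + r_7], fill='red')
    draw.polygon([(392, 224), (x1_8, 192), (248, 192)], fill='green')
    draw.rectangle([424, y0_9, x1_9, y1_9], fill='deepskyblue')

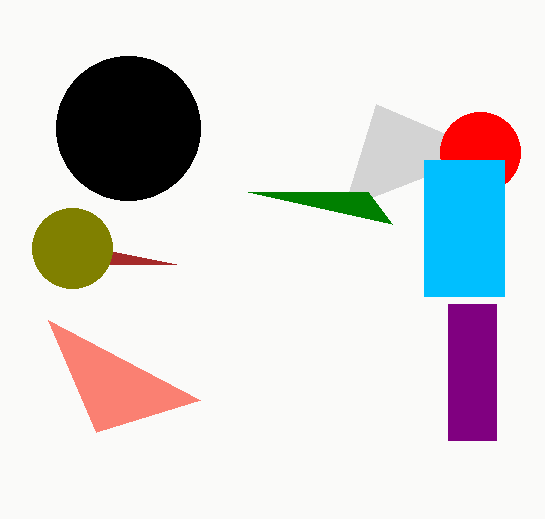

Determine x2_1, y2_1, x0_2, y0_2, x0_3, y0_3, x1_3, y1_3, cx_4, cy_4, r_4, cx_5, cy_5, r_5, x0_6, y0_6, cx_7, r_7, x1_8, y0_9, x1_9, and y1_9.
x2_1 = 176
y2_1 = 264
x0_2 = 96
y0_2 = 432
x0_3 = 448
y0_3 = 304
x1_3 = 496
y1_3 = 440
cx_4 = 72
cy_4 = 248
r_4 = 40
cx_5 = 128
cy_5 = 128
r_5 = 72
x0_6 = 376
y0_6 = 104
cx_7 = 480
r_7 = 40
x1_8 = 368
y0_9 = 160
x1_9 = 504
y1_9 = 296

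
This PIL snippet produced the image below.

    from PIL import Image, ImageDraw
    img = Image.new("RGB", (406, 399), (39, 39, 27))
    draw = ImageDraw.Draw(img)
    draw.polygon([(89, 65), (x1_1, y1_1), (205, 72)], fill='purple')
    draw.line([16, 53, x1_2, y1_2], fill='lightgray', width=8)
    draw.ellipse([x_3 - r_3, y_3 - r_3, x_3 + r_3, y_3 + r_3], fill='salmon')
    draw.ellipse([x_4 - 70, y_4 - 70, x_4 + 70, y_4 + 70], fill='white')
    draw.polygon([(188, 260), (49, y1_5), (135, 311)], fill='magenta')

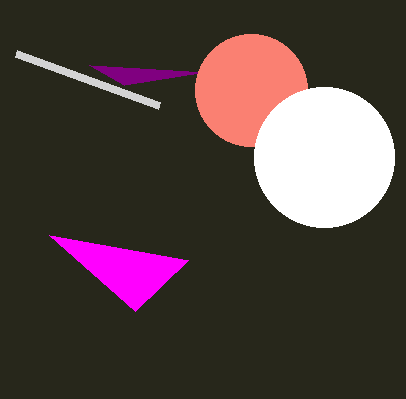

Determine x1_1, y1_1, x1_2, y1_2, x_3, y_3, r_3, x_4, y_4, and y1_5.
x1_1 = 124, y1_1 = 85, x1_2 = 159, y1_2 = 105, x_3 = 251, y_3 = 90, r_3 = 56, x_4 = 324, y_4 = 157, y1_5 = 235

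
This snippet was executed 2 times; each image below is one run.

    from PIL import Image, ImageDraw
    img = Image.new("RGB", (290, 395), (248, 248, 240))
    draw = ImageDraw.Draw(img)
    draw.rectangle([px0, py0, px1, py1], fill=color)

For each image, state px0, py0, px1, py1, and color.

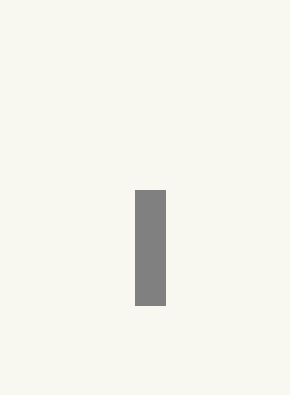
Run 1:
px0 = 135; py0 = 190; px1 = 165; py1 = 305; color = 'gray'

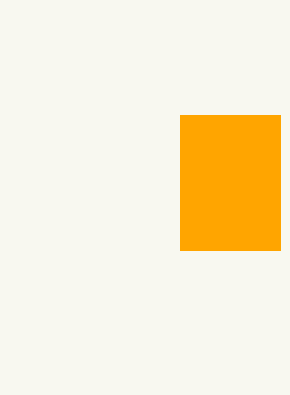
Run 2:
px0 = 180
py0 = 115
px1 = 280
py1 = 250
color = 'orange'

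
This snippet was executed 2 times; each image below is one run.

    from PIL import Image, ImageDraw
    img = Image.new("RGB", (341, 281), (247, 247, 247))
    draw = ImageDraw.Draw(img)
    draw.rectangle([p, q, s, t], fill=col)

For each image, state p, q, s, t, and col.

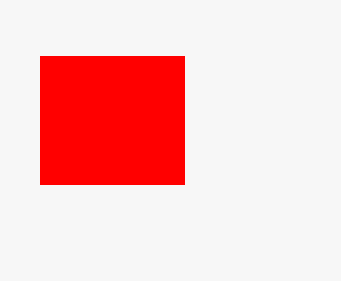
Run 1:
p = 40; q = 56; s = 184; t = 184; col = 'red'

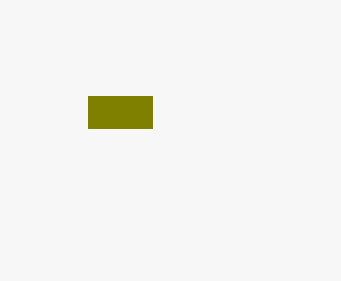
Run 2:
p = 88; q = 96; s = 152; t = 128; col = 'olive'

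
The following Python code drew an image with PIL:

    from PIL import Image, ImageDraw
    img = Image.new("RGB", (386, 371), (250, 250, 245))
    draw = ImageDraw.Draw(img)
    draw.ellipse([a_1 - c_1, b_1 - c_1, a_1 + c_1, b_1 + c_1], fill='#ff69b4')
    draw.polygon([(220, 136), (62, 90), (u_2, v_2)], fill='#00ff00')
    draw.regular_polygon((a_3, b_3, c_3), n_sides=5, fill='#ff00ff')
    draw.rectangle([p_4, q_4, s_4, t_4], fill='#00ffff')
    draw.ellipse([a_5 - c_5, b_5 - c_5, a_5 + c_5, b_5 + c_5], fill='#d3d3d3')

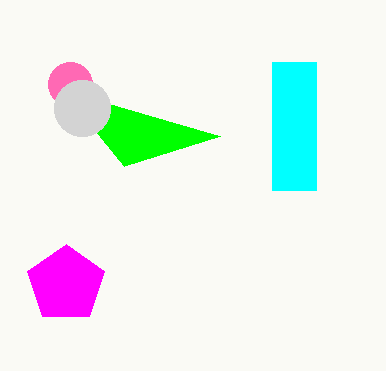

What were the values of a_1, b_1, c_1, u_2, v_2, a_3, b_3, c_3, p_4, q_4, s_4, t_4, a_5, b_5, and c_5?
a_1 = 70
b_1 = 84
c_1 = 22
u_2 = 124
v_2 = 166
a_3 = 66
b_3 = 284
c_3 = 40
p_4 = 272
q_4 = 62
s_4 = 316
t_4 = 190
a_5 = 82
b_5 = 108
c_5 = 28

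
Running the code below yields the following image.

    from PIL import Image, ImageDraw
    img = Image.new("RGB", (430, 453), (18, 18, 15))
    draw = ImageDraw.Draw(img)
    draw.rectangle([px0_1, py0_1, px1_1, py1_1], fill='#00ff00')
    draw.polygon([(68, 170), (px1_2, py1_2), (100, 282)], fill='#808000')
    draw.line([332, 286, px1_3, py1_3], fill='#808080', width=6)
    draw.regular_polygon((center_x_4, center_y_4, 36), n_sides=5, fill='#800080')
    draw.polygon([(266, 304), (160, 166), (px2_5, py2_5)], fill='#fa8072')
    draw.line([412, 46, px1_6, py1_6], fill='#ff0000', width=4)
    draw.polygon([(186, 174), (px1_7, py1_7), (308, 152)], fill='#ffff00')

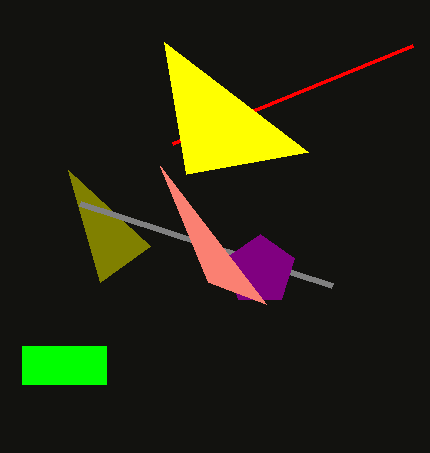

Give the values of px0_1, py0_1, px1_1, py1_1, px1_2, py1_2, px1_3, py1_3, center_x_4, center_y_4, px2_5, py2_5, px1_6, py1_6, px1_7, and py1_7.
px0_1 = 22
py0_1 = 346
px1_1 = 106
py1_1 = 384
px1_2 = 150
py1_2 = 246
px1_3 = 80
py1_3 = 204
center_x_4 = 260
center_y_4 = 270
px2_5 = 208
py2_5 = 282
px1_6 = 172
py1_6 = 144
px1_7 = 164
py1_7 = 42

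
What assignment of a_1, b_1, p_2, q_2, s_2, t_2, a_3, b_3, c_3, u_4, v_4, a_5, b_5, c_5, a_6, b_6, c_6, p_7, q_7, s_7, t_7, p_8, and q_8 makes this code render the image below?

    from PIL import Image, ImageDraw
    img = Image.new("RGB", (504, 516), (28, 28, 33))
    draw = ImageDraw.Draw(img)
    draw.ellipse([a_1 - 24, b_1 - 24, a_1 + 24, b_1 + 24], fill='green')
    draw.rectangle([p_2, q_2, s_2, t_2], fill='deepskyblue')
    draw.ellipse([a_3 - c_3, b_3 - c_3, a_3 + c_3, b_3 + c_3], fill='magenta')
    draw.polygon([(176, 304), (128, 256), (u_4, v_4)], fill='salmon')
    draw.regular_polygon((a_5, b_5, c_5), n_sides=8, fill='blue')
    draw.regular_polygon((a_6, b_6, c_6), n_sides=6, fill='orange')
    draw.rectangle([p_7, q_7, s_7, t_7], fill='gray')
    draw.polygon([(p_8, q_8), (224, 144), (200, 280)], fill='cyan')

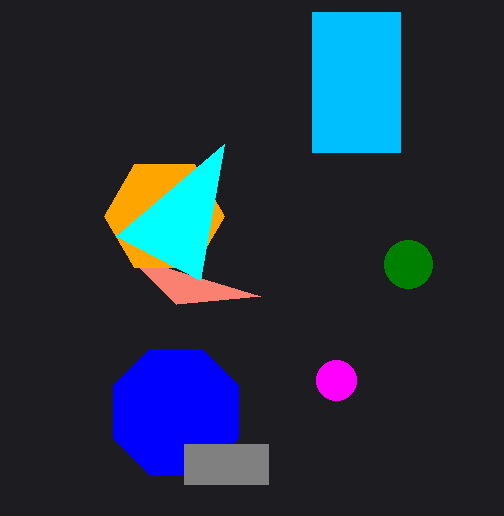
a_1 = 408, b_1 = 264, p_2 = 312, q_2 = 12, s_2 = 400, t_2 = 152, a_3 = 336, b_3 = 380, c_3 = 20, u_4 = 260, v_4 = 296, a_5 = 176, b_5 = 412, c_5 = 68, a_6 = 164, b_6 = 216, c_6 = 60, p_7 = 184, q_7 = 444, s_7 = 268, t_7 = 484, p_8 = 116, q_8 = 236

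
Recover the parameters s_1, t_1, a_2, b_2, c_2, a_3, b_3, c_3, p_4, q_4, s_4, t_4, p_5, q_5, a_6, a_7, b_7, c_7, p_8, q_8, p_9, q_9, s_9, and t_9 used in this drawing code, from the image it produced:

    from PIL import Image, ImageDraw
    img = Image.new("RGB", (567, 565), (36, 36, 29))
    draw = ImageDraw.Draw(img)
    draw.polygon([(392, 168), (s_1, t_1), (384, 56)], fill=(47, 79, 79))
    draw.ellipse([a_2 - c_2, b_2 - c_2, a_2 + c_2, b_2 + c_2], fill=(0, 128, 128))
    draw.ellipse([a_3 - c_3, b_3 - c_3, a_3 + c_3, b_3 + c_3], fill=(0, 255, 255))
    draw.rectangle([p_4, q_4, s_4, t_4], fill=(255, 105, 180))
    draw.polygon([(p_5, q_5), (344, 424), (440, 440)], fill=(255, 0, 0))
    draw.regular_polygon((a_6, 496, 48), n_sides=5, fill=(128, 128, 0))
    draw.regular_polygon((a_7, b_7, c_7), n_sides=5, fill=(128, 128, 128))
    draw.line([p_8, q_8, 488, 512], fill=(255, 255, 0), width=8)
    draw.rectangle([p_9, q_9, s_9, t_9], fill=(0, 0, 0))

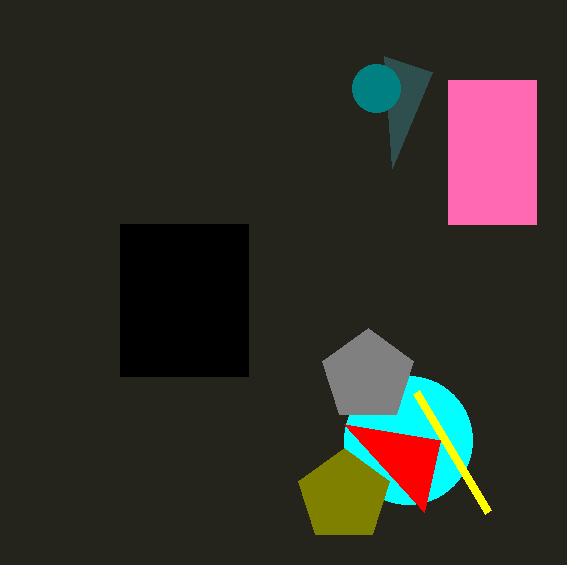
s_1 = 432, t_1 = 72, a_2 = 376, b_2 = 88, c_2 = 24, a_3 = 408, b_3 = 440, c_3 = 64, p_4 = 448, q_4 = 80, s_4 = 536, t_4 = 224, p_5 = 424, q_5 = 512, a_6 = 344, a_7 = 368, b_7 = 376, c_7 = 48, p_8 = 416, q_8 = 392, p_9 = 120, q_9 = 224, s_9 = 248, t_9 = 376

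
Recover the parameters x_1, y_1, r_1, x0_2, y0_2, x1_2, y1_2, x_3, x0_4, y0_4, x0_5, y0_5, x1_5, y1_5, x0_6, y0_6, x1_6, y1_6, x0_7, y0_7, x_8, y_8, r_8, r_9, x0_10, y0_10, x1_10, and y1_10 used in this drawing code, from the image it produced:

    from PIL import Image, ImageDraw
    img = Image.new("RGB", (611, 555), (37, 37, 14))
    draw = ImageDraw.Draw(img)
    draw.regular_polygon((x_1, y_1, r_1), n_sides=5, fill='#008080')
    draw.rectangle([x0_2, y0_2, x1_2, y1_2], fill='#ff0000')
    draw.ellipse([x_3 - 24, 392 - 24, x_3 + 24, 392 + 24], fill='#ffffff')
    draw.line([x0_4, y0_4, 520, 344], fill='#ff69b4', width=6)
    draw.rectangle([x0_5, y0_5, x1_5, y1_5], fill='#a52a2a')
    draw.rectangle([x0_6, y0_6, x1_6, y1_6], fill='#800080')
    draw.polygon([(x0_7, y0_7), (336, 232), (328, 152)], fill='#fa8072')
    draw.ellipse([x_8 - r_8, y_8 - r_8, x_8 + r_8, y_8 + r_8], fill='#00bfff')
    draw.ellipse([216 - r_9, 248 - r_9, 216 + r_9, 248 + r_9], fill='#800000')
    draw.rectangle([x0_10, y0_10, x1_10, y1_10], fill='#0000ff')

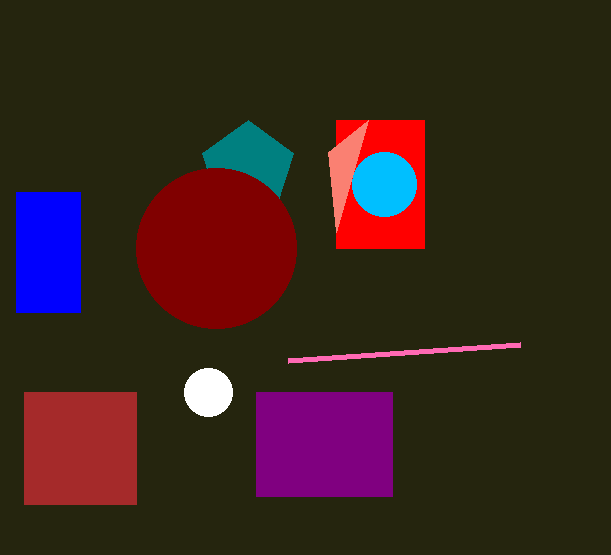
x_1 = 248, y_1 = 168, r_1 = 48, x0_2 = 336, y0_2 = 120, x1_2 = 424, y1_2 = 248, x_3 = 208, x0_4 = 288, y0_4 = 360, x0_5 = 24, y0_5 = 392, x1_5 = 136, y1_5 = 504, x0_6 = 256, y0_6 = 392, x1_6 = 392, y1_6 = 496, x0_7 = 368, y0_7 = 120, x_8 = 384, y_8 = 184, r_8 = 32, r_9 = 80, x0_10 = 16, y0_10 = 192, x1_10 = 80, y1_10 = 312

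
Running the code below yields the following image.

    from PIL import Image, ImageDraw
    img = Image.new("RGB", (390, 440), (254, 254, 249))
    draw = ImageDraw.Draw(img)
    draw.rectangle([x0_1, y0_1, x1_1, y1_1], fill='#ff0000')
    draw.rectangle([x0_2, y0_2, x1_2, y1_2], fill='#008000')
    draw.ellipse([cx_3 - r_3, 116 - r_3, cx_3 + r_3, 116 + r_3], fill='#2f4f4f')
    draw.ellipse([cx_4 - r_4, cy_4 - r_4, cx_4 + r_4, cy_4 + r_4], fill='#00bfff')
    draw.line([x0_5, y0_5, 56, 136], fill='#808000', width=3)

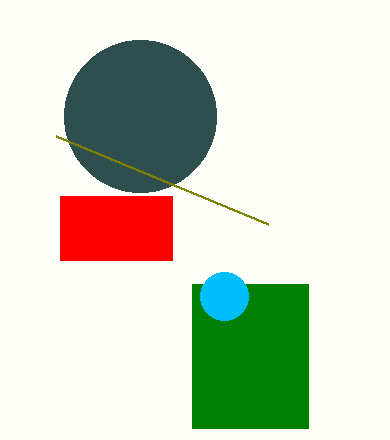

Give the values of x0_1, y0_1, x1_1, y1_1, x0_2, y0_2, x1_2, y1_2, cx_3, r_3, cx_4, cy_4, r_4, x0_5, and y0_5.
x0_1 = 60, y0_1 = 196, x1_1 = 172, y1_1 = 260, x0_2 = 192, y0_2 = 284, x1_2 = 308, y1_2 = 428, cx_3 = 140, r_3 = 76, cx_4 = 224, cy_4 = 296, r_4 = 24, x0_5 = 268, y0_5 = 224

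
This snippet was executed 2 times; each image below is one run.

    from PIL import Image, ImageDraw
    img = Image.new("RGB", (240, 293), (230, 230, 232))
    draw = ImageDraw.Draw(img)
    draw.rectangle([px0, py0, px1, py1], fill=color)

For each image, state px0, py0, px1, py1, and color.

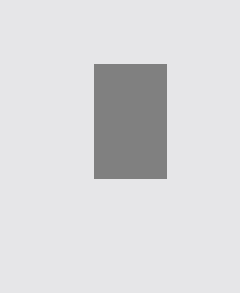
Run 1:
px0 = 94, py0 = 64, px1 = 166, py1 = 178, color = 'gray'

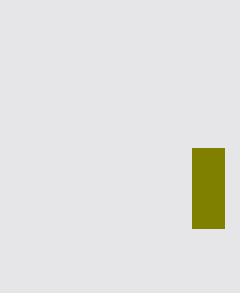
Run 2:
px0 = 192, py0 = 148, px1 = 224, py1 = 228, color = 'olive'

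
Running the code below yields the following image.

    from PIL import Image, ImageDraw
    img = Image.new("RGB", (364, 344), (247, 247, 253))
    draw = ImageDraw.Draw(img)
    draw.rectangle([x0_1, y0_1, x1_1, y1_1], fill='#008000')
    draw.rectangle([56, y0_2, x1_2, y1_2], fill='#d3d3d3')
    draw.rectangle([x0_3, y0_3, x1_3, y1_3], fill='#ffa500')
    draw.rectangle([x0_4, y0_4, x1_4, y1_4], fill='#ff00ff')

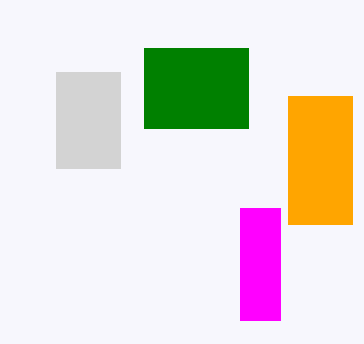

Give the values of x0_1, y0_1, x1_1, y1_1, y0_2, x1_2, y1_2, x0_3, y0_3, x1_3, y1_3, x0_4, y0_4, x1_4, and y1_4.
x0_1 = 144; y0_1 = 48; x1_1 = 248; y1_1 = 128; y0_2 = 72; x1_2 = 120; y1_2 = 168; x0_3 = 288; y0_3 = 96; x1_3 = 352; y1_3 = 224; x0_4 = 240; y0_4 = 208; x1_4 = 280; y1_4 = 320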